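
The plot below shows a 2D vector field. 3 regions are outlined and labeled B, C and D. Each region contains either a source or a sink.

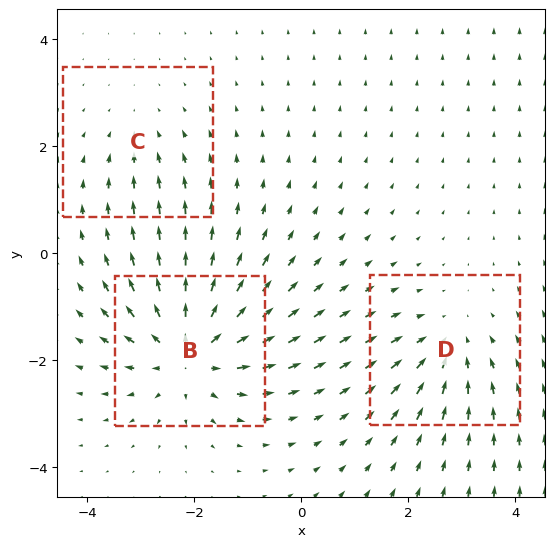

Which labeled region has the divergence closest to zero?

Divergence at each region's feature centre — B: about +5, C: about -2, D: about -3. Region C is closest to zero.

C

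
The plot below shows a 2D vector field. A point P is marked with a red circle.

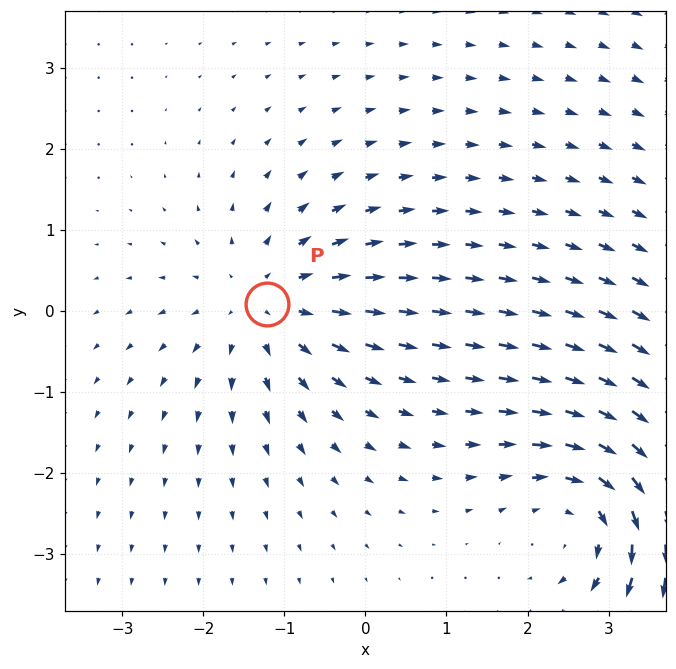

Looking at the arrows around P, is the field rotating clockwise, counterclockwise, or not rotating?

not rotating

Near P at (-1.2, 0.1) the arrows show no circulation. The curl there is ≈0.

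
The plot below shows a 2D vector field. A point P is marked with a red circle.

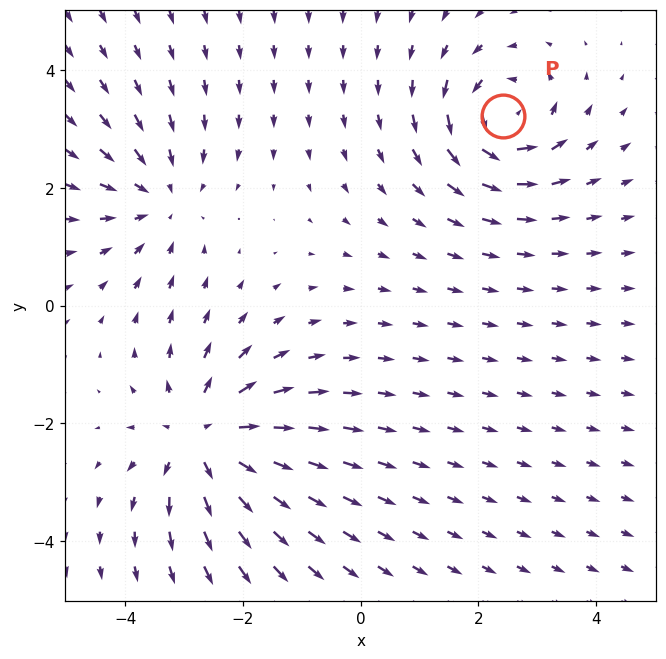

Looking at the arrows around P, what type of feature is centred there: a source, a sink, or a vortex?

At P (2.4, 3.2) the arrows circulate counterclockwise. Divergence ≈0, curl about +4 — near-zero divergence with nonzero curl is a vortex.

vortex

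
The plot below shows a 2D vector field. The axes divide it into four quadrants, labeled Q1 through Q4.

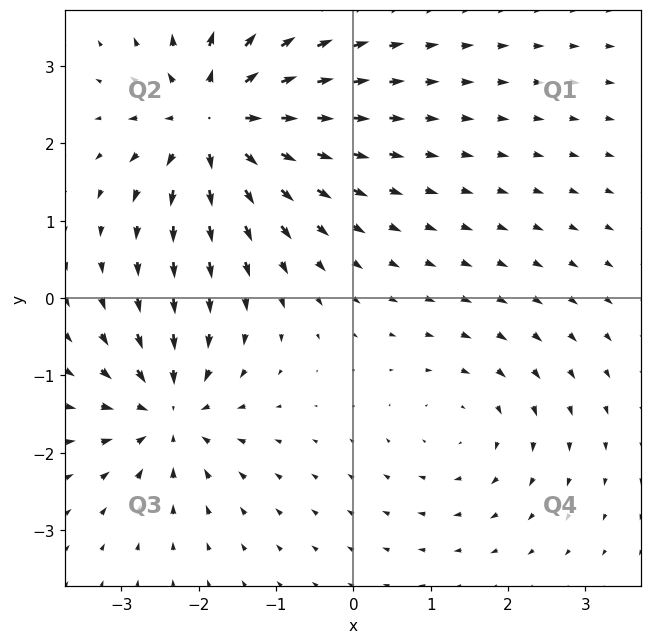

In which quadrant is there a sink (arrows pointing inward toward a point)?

Q3

The sink sits at approximately (-2.4, -1.5), which lies in quadrant Q3. The divergence there is about -5, negative as expected for a sink.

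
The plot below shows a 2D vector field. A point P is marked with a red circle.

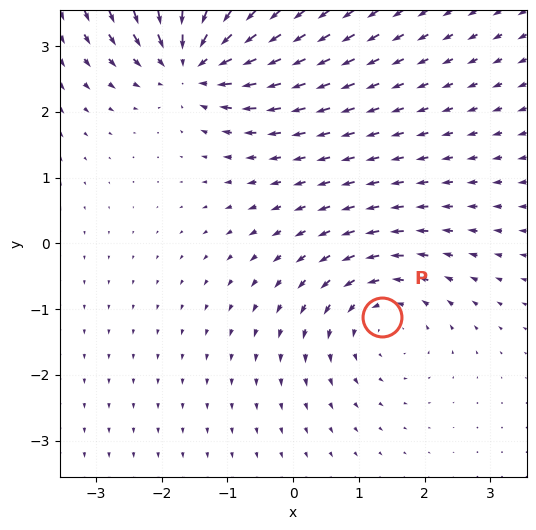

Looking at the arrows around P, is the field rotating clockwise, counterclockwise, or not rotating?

counterclockwise

Near P at (1.4, -1.1) the arrows circulate counterclockwise. The curl (z-component) there is about +3; positive curl means counterclockwise rotation.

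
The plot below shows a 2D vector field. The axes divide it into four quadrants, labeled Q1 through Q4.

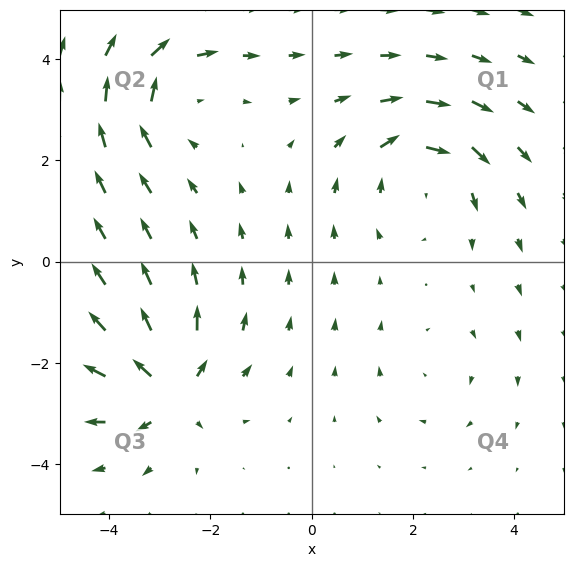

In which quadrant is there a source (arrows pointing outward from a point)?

The source sits at approximately (-2.8, -2.5), which lies in quadrant Q3. The divergence there is about +6, positive as expected for a source.

Q3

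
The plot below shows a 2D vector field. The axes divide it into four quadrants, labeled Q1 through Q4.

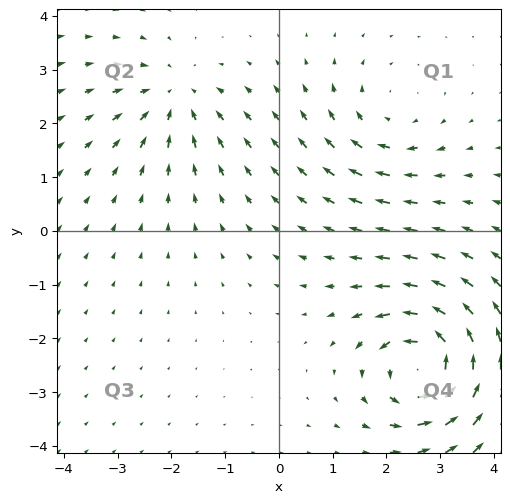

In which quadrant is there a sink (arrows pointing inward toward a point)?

The sink sits at approximately (-1.9, 2.5), which lies in quadrant Q2. The divergence there is about -3, negative as expected for a sink.

Q2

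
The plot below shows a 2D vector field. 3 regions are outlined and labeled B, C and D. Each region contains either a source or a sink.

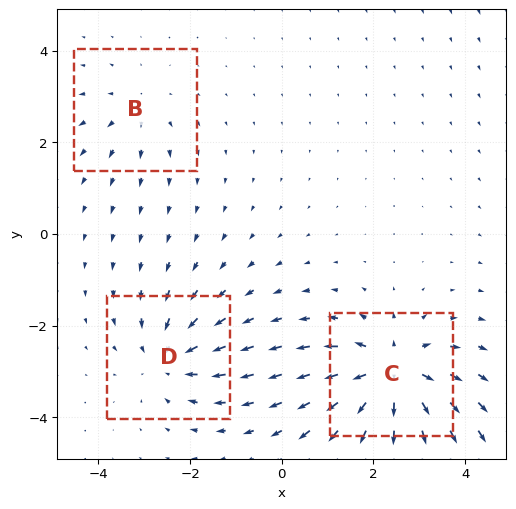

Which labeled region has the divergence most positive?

Divergence at each region's feature centre — B: about +2, C: about +5, D: about -3. Region C is most positive.

C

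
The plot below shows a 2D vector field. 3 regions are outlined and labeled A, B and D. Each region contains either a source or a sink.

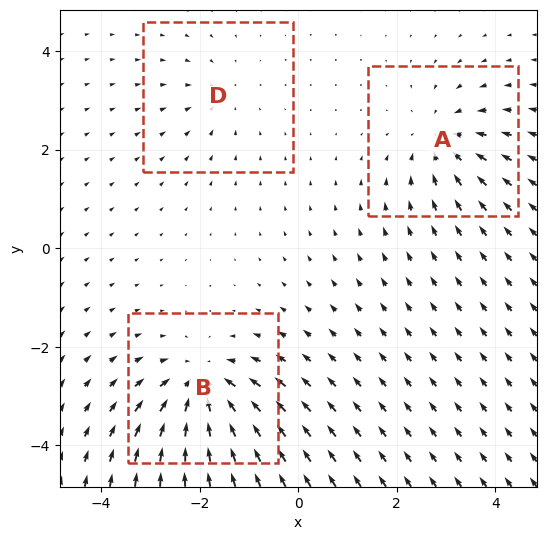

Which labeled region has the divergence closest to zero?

D

Divergence at each region's feature centre — A: about -4, B: about -5, D: about -2. Region D is closest to zero.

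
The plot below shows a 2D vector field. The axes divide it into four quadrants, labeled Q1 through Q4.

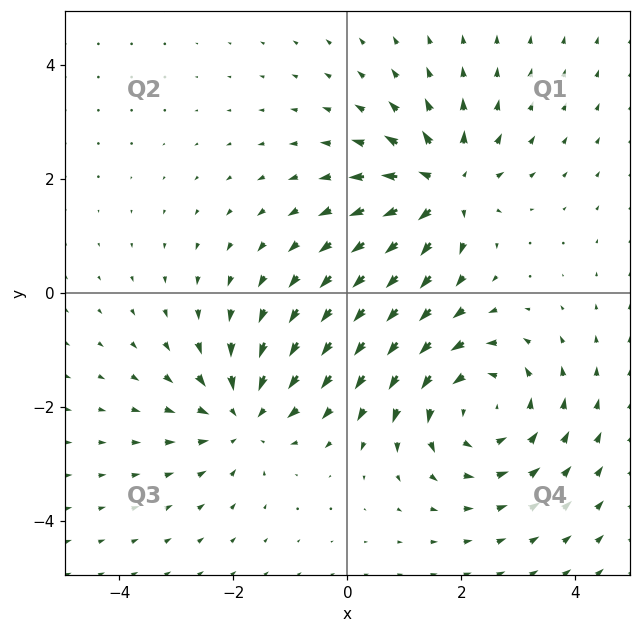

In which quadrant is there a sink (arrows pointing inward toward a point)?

Q3

The sink sits at approximately (-1.8, -2.2), which lies in quadrant Q3. The divergence there is about -4, negative as expected for a sink.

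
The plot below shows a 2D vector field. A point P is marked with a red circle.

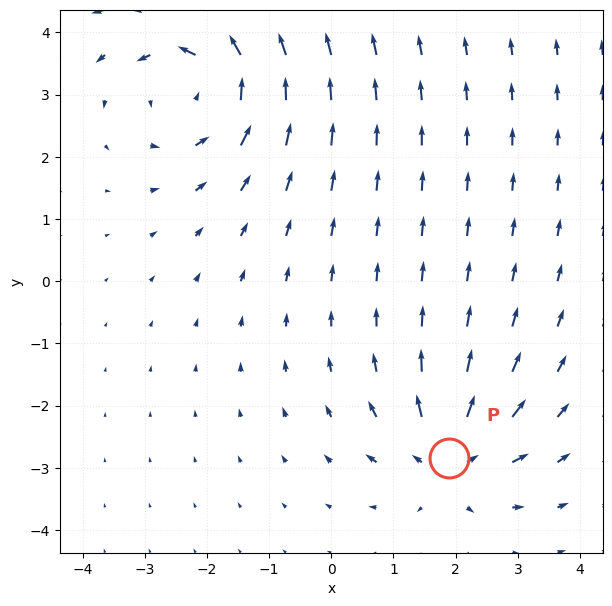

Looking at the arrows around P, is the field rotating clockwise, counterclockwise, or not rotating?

not rotating

Near P at (1.9, -2.8) the arrows show no circulation. The curl there is ≈0.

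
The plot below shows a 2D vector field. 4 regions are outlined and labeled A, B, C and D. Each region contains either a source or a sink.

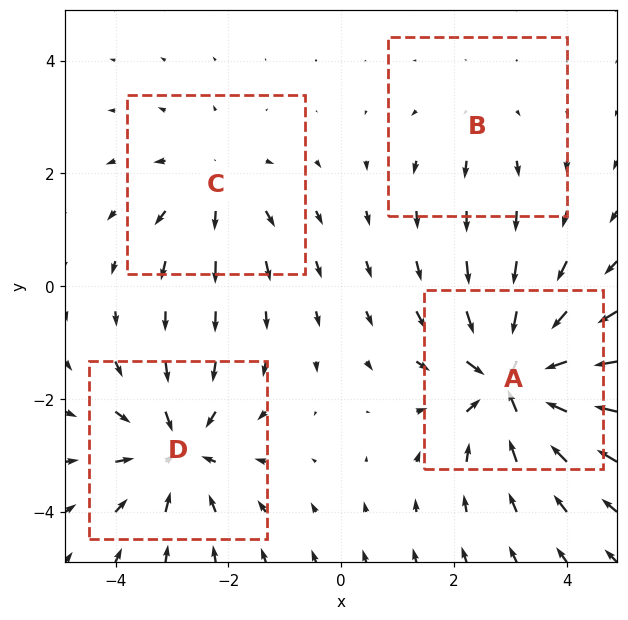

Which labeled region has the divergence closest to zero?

Divergence at each region's feature centre — A: about -7, B: about +2, C: about +3, D: about -5. Region B is closest to zero.

B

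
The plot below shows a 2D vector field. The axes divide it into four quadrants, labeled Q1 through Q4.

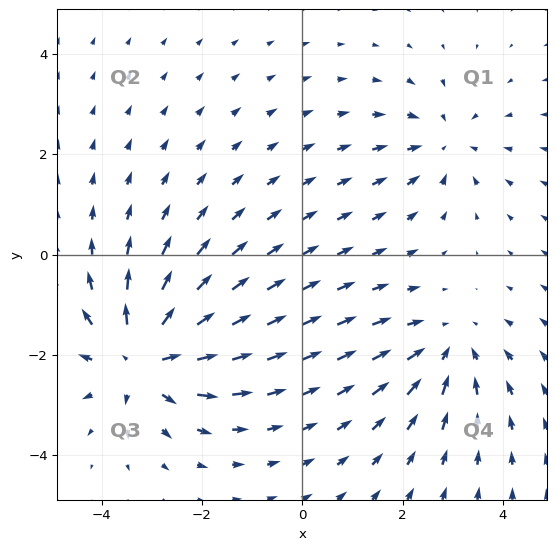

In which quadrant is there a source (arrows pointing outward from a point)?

The source sits at approximately (-3.2, -2.1), which lies in quadrant Q3. The divergence there is about +5, positive as expected for a source.

Q3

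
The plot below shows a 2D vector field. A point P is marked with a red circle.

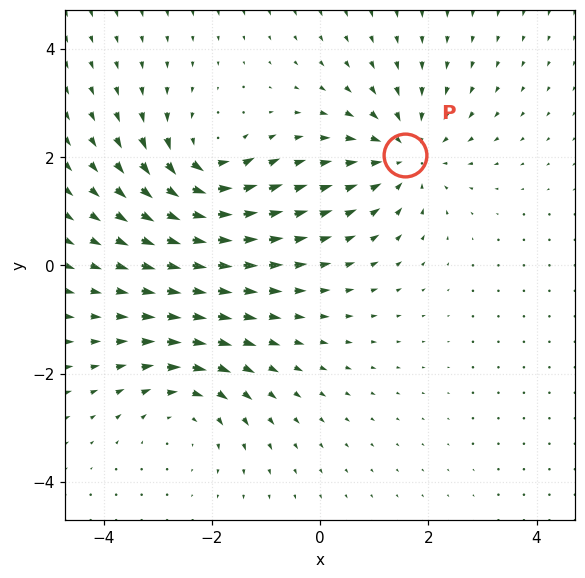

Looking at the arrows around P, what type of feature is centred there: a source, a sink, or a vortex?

sink

At P (1.6, 2.0) the arrows converge inward. Divergence about -4, curl ≈0 — negative divergence with near-zero curl is a sink.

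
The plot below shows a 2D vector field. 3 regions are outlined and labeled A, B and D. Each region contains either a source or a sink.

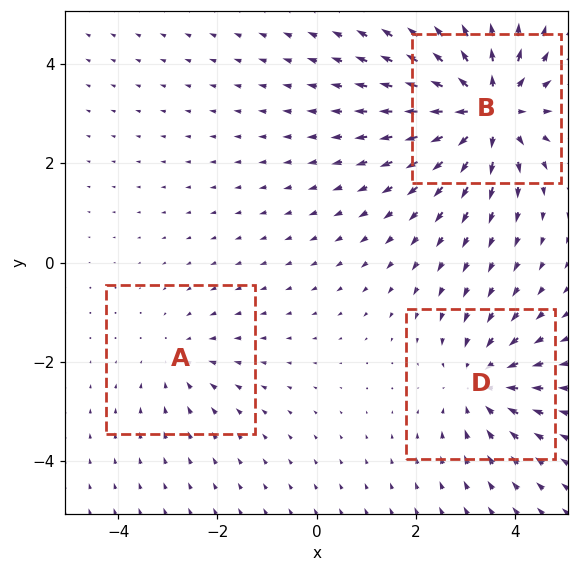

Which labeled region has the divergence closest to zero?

A

Divergence at each region's feature centre — A: about -2, B: about +5, D: about -3. Region A is closest to zero.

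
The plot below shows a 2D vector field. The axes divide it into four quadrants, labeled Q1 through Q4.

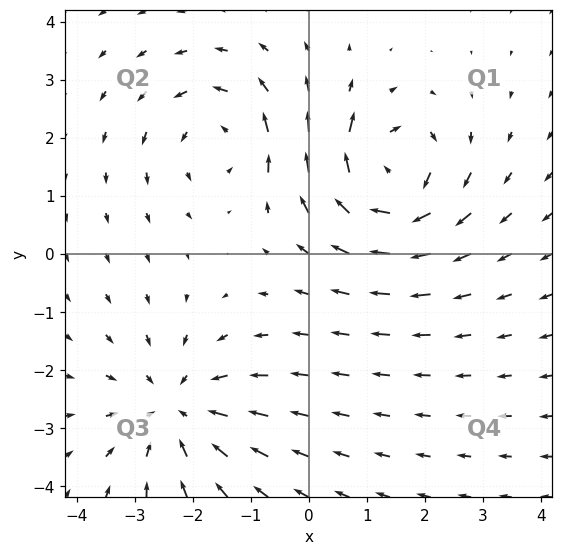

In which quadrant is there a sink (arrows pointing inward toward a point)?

Q3

The sink sits at approximately (-2.3, -2.7), which lies in quadrant Q3. The divergence there is about -3, negative as expected for a sink.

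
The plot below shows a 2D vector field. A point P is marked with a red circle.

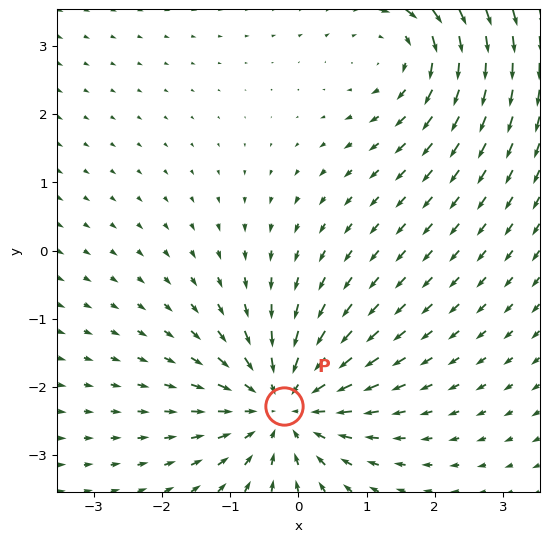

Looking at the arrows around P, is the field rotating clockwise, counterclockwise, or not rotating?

not rotating

Near P at (-0.2, -2.3) the arrows show no circulation. The curl there is ≈0.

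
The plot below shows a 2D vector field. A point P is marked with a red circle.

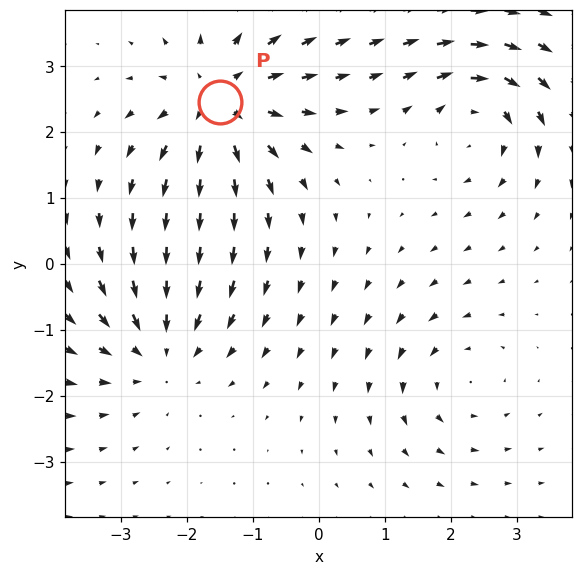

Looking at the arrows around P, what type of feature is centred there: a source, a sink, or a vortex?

source

At P (-1.5, 2.5) the arrows spread outward. Divergence about +5, curl ≈0 — positive divergence with near-zero curl is a source.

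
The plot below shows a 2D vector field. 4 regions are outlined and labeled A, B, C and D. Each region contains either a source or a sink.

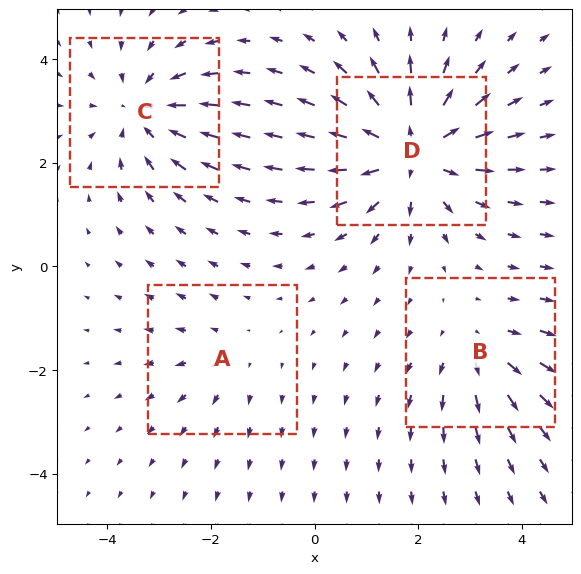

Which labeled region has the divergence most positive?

D

Divergence at each region's feature centre — A: about +2, B: about +3, C: about -4, D: about +6. Region D is most positive.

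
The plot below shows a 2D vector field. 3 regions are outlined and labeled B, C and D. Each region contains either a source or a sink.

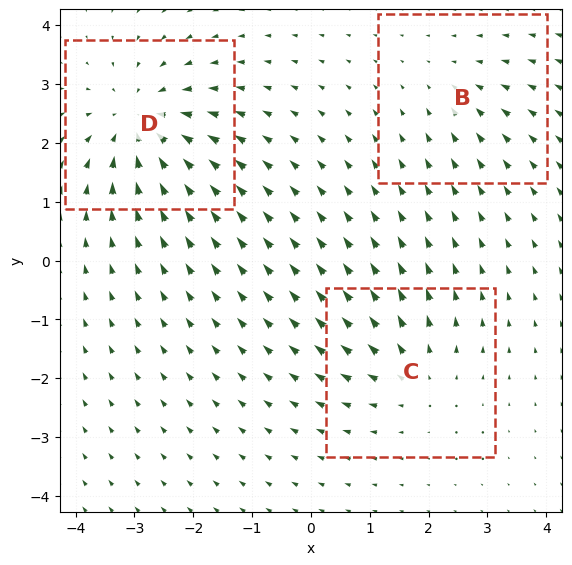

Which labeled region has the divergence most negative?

D

Divergence at each region's feature centre — B: about -2, C: about +3, D: about -5. Region D is most negative.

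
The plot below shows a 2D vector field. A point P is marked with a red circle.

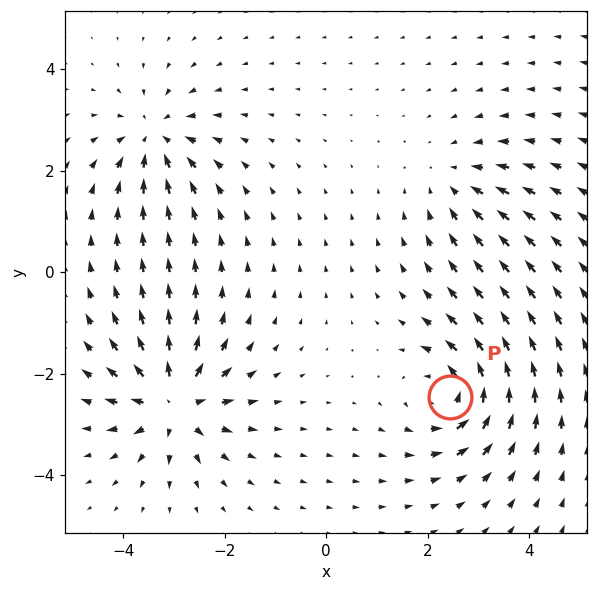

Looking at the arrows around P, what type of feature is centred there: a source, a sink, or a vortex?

vortex

At P (2.4, -2.5) the arrows circulate counterclockwise. Divergence ≈0, curl about +5 — near-zero divergence with nonzero curl is a vortex.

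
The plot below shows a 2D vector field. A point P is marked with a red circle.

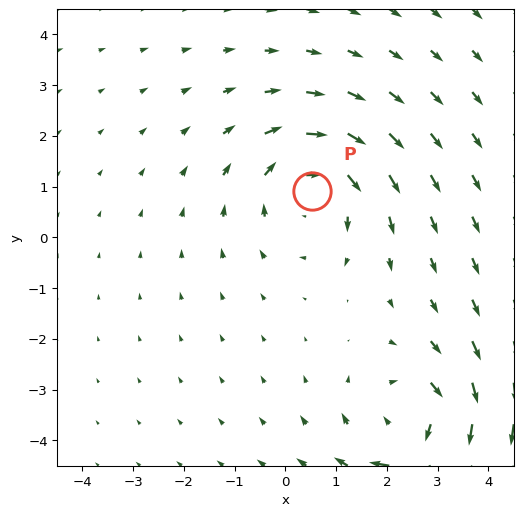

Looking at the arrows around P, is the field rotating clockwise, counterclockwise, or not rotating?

Near P at (0.5, 0.9) the arrows circulate clockwise. The curl (z-component) there is about -3; negative curl means clockwise rotation.

clockwise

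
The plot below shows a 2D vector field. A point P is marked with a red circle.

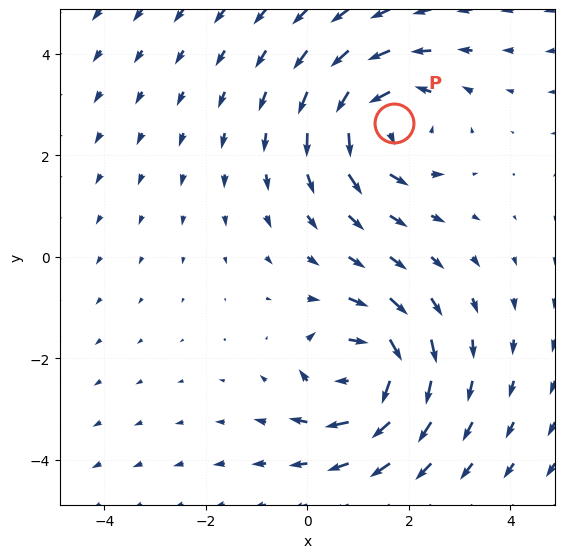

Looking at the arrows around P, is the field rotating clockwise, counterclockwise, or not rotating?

counterclockwise

Near P at (1.7, 2.6) the arrows circulate counterclockwise. The curl (z-component) there is about +4; positive curl means counterclockwise rotation.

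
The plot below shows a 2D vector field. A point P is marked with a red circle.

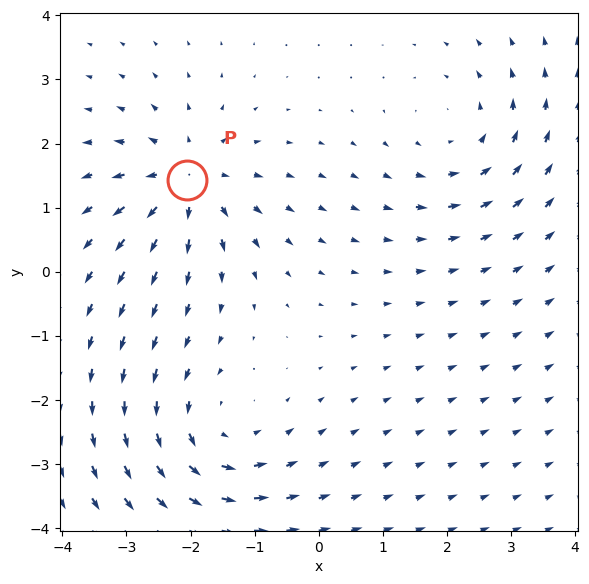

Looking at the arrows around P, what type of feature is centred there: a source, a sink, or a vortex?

At P (-2.0, 1.4) the arrows spread outward. Divergence about +4, curl ≈0 — positive divergence with near-zero curl is a source.

source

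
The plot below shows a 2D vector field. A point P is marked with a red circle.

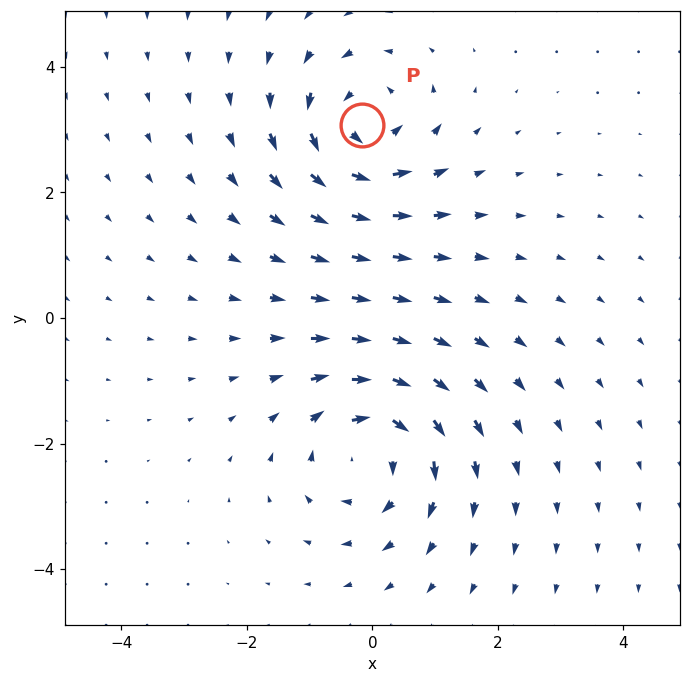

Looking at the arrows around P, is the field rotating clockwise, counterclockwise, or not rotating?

Near P at (-0.2, 3.1) the arrows circulate counterclockwise. The curl (z-component) there is about +5; positive curl means counterclockwise rotation.

counterclockwise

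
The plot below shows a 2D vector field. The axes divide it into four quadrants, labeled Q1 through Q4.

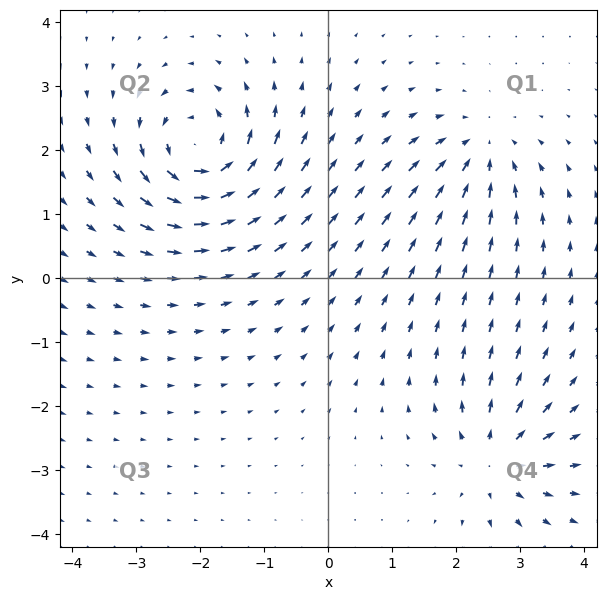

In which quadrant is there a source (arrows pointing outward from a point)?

Q4

The source sits at approximately (2.6, -2.8), which lies in quadrant Q4. The divergence there is about +4, positive as expected for a source.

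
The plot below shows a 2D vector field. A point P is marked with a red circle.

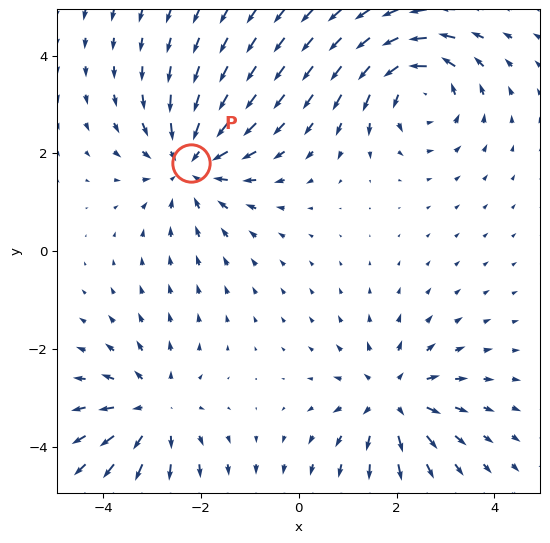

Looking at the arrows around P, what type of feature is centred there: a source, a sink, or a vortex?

At P (-2.2, 1.8) the arrows converge inward. Divergence about -3, curl ≈0 — negative divergence with near-zero curl is a sink.

sink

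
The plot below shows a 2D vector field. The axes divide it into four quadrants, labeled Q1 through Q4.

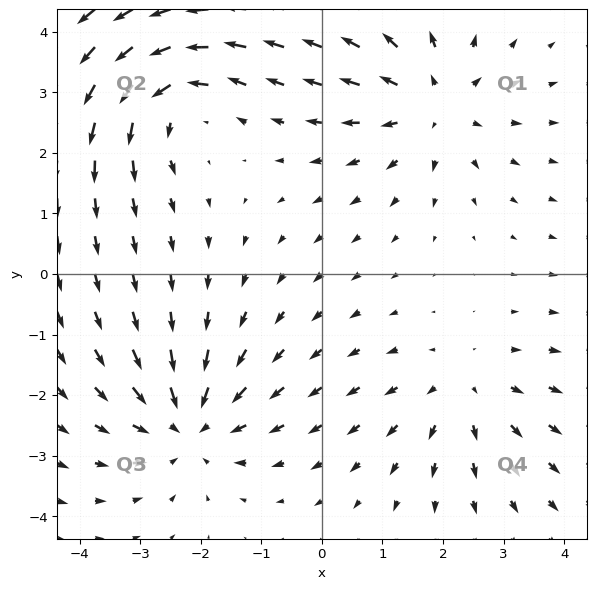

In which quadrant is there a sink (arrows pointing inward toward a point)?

The sink sits at approximately (-2.2, -2.5), which lies in quadrant Q3. The divergence there is about -4, negative as expected for a sink.

Q3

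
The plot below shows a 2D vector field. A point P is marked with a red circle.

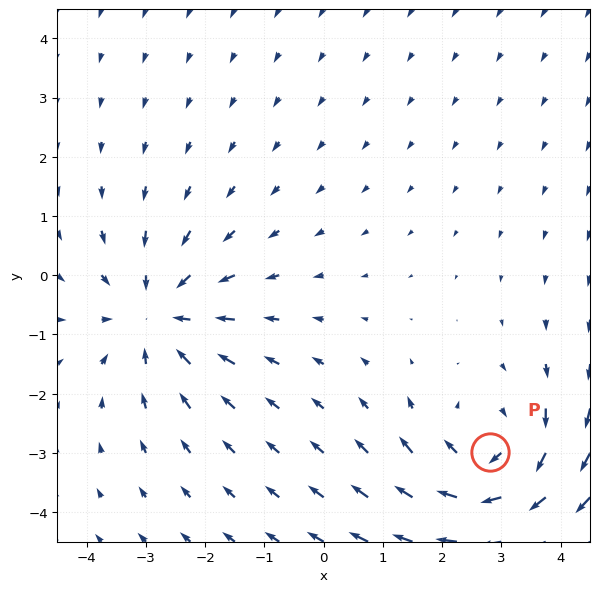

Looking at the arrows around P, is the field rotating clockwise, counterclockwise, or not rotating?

clockwise

Near P at (2.8, -3.0) the arrows circulate clockwise. The curl (z-component) there is about -3; negative curl means clockwise rotation.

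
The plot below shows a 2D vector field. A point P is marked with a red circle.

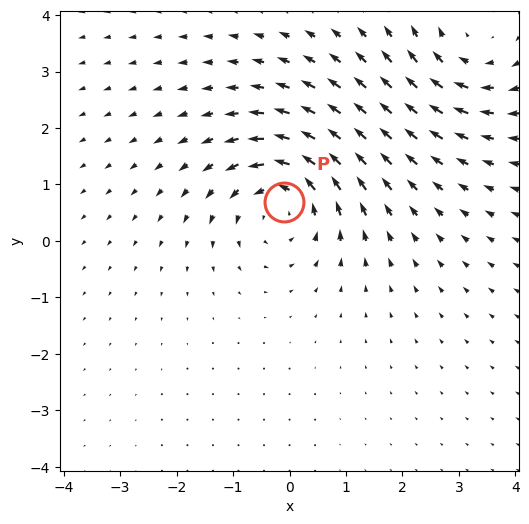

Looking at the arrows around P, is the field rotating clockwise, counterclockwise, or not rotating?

Near P at (-0.1, 0.7) the arrows circulate counterclockwise. The curl (z-component) there is about +5; positive curl means counterclockwise rotation.

counterclockwise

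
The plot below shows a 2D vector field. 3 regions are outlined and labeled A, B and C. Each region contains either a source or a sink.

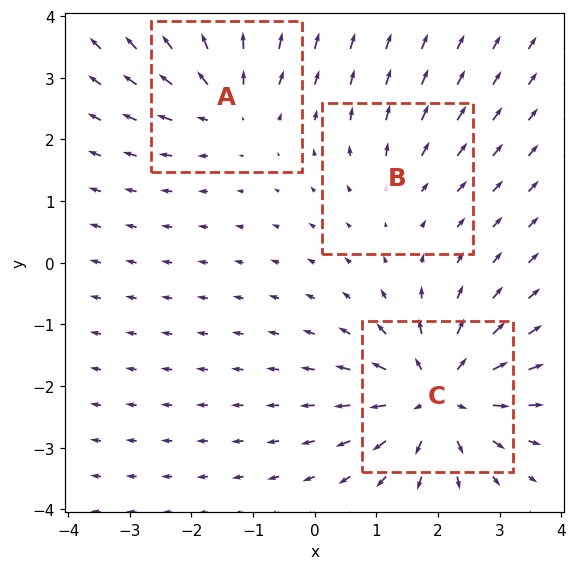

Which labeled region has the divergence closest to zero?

B

Divergence at each region's feature centre — A: about +4, B: about +2, C: about +6. Region B is closest to zero.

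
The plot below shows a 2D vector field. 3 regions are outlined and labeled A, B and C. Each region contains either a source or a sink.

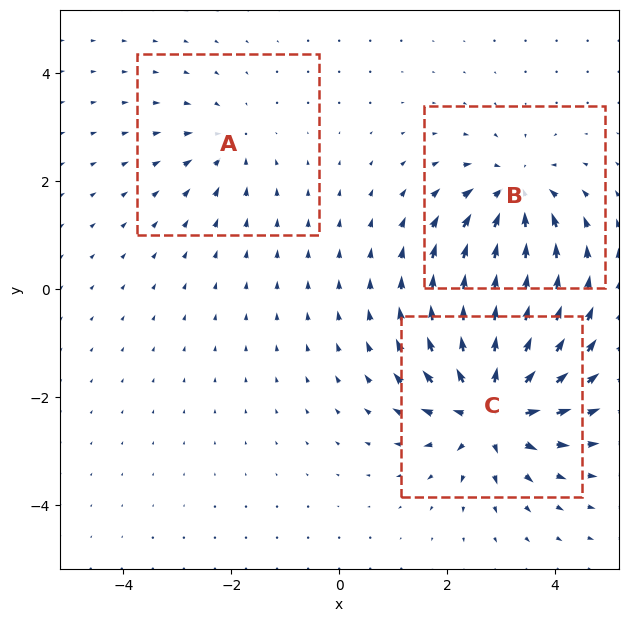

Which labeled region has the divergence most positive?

C

Divergence at each region's feature centre — A: about -2, B: about -4, C: about +6. Region C is most positive.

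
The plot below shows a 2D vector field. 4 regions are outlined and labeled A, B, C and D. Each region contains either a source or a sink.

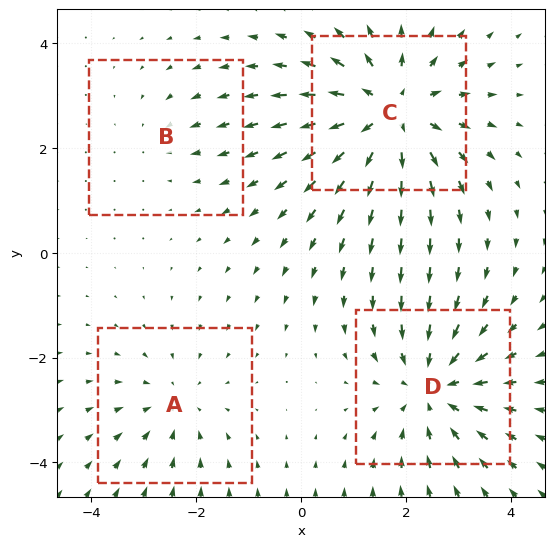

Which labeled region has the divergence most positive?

Divergence at each region's feature centre — A: about -3, B: about -2, C: about +6, D: about -4. Region C is most positive.

C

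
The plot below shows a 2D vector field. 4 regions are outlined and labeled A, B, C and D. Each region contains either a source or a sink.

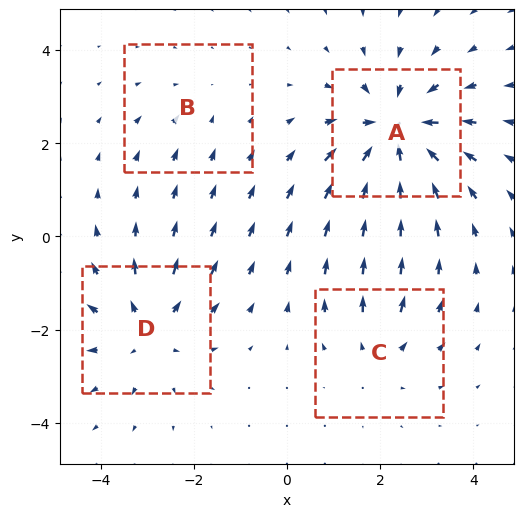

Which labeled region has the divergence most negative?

Divergence at each region's feature centre — A: about -6, B: about -2, C: about +3, D: about +4. Region A is most negative.

A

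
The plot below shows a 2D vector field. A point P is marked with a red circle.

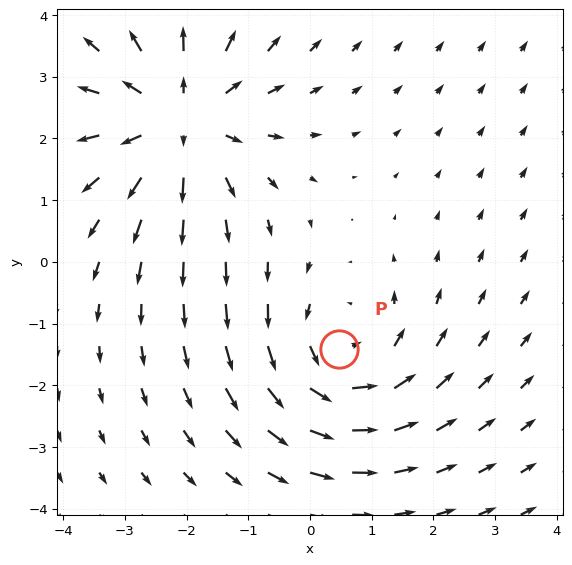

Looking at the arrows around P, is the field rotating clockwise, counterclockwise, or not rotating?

counterclockwise

Near P at (0.5, -1.4) the arrows circulate counterclockwise. The curl (z-component) there is about +3; positive curl means counterclockwise rotation.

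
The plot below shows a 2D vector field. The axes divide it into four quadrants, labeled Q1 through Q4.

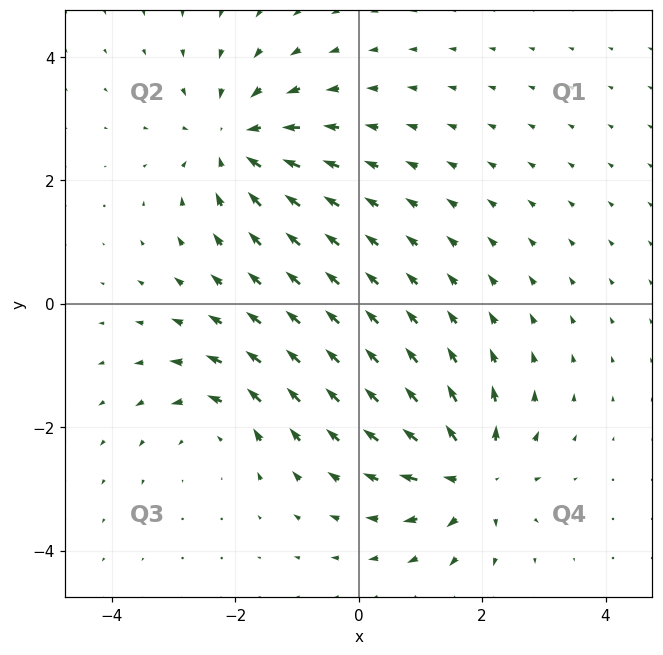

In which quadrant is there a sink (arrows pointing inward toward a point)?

The sink sits at approximately (-2.0, 2.6), which lies in quadrant Q2. The divergence there is about -4, negative as expected for a sink.

Q2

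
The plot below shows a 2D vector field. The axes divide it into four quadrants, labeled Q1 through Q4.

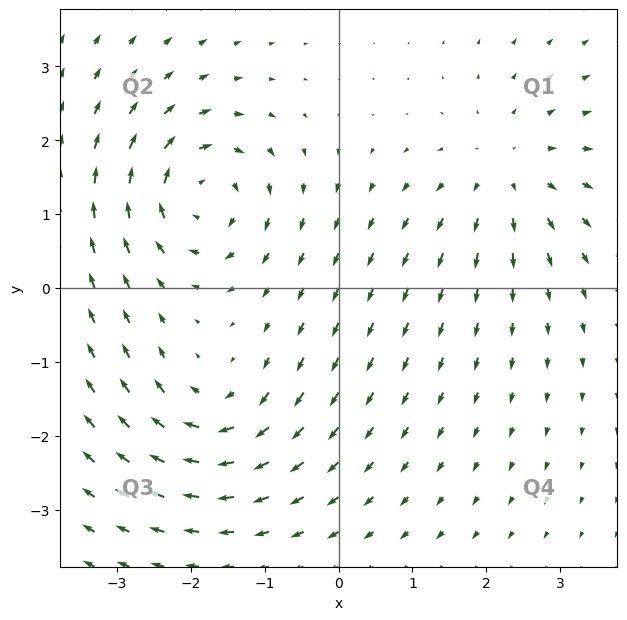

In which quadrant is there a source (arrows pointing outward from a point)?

Q1

The source sits at approximately (2.3, 1.6), which lies in quadrant Q1. The divergence there is about +3, positive as expected for a source.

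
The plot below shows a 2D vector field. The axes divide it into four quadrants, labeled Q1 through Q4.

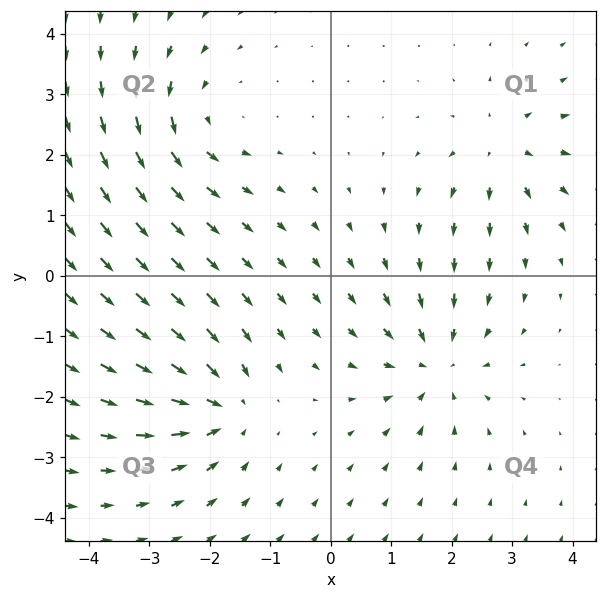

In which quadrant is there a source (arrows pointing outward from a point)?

The source sits at approximately (2.9, 2.1), which lies in quadrant Q1. The divergence there is about +4, positive as expected for a source.

Q1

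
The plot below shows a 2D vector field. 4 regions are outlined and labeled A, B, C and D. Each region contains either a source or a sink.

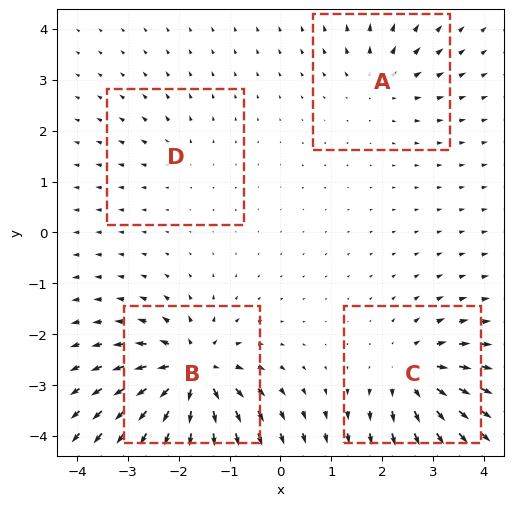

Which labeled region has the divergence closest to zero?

Divergence at each region's feature centre — A: about +4, B: about +9, C: about +6, D: about +2. Region D is closest to zero.

D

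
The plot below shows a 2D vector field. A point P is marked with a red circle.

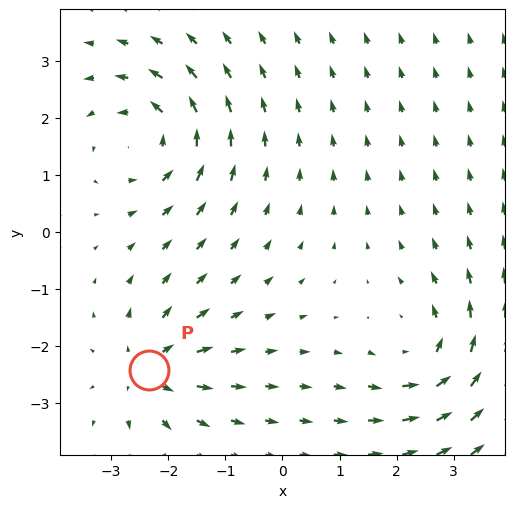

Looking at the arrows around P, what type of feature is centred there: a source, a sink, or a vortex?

At P (-2.3, -2.4) the arrows spread outward. Divergence about +5, curl ≈0 — positive divergence with near-zero curl is a source.

source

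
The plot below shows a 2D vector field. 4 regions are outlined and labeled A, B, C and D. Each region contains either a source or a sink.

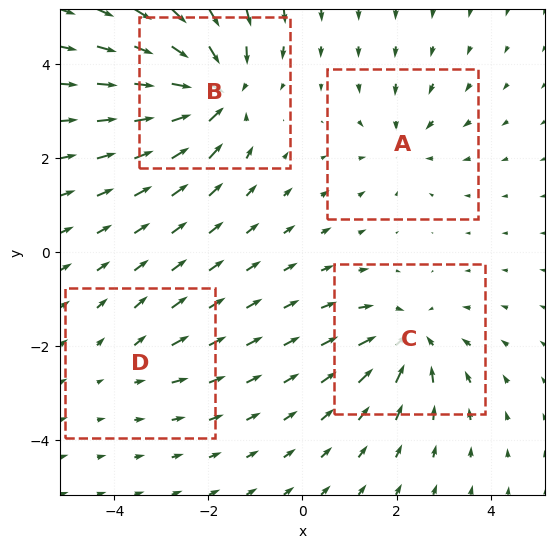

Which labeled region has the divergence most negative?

B

Divergence at each region's feature centre — A: about -3, B: about -7, C: about -5, D: about +2. Region B is most negative.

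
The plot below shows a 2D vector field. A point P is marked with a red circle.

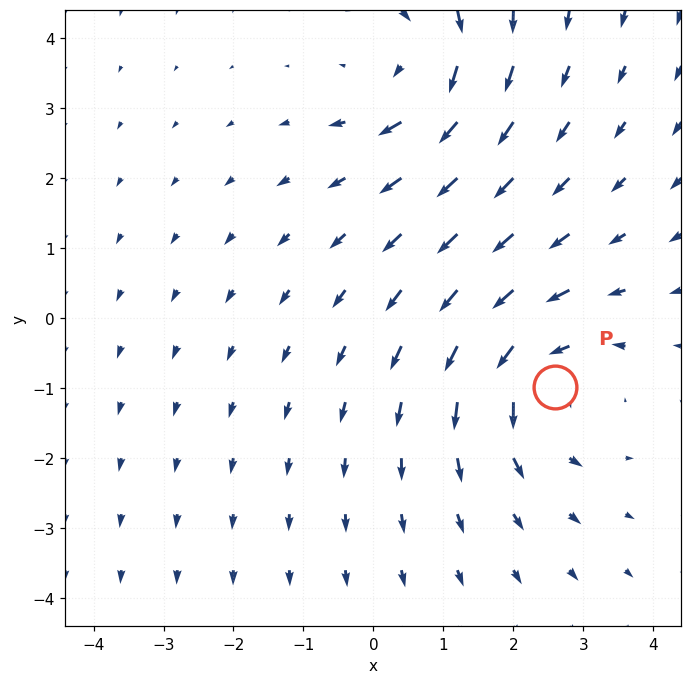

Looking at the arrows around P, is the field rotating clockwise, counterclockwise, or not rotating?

counterclockwise

Near P at (2.6, -1.0) the arrows circulate counterclockwise. The curl (z-component) there is about +4; positive curl means counterclockwise rotation.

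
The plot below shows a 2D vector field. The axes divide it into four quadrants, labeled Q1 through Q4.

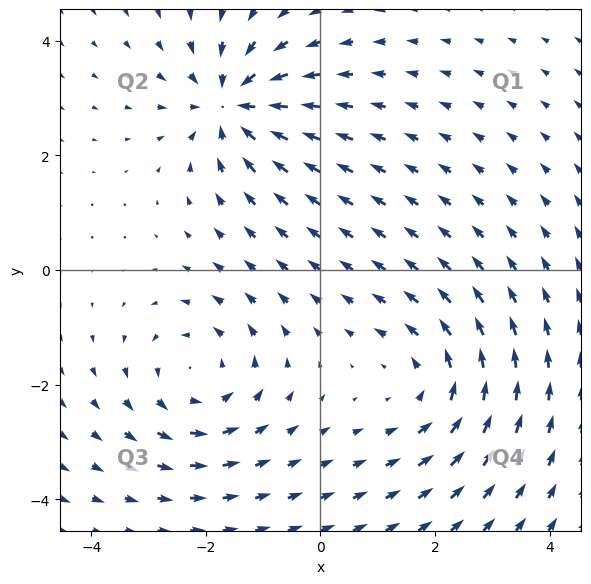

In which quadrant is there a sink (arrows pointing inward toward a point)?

Q2

The sink sits at approximately (-1.5, 2.9), which lies in quadrant Q2. The divergence there is about -5, negative as expected for a sink.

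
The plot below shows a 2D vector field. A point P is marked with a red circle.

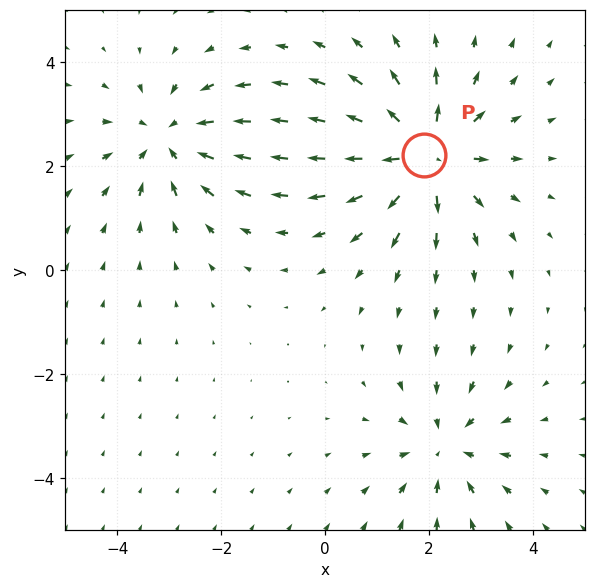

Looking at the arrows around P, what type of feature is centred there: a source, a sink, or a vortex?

At P (1.9, 2.2) the arrows spread outward. Divergence about +5, curl ≈0 — positive divergence with near-zero curl is a source.

source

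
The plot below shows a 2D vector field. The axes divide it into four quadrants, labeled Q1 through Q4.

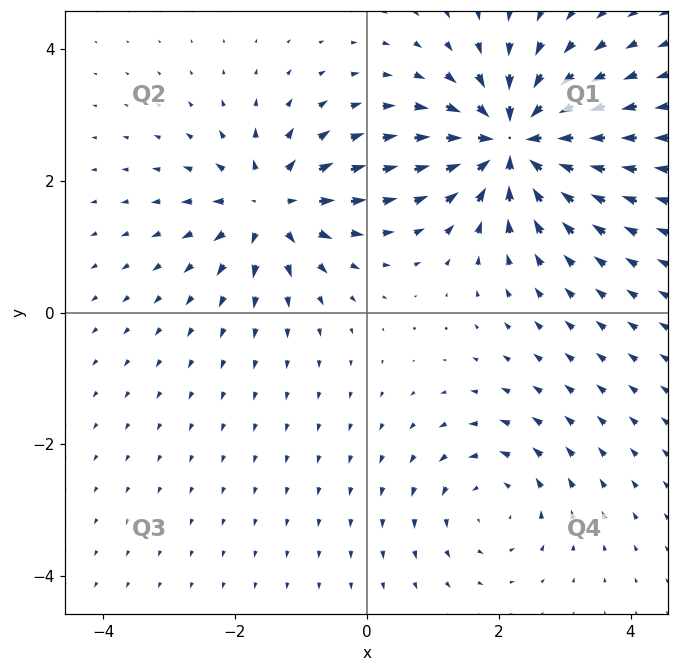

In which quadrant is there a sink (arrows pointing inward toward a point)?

Q1

The sink sits at approximately (2.2, 2.6), which lies in quadrant Q1. The divergence there is about -7, negative as expected for a sink.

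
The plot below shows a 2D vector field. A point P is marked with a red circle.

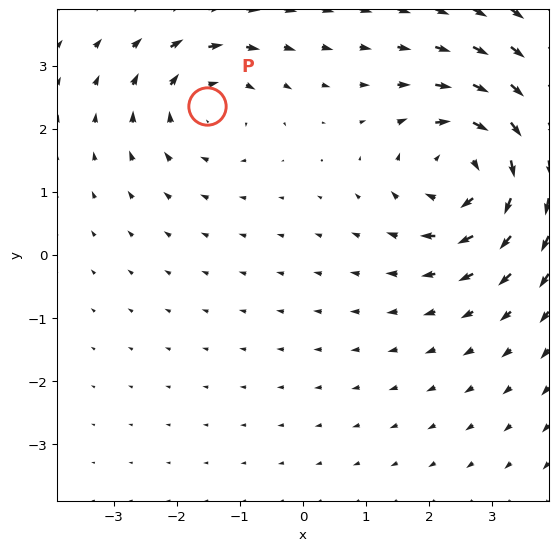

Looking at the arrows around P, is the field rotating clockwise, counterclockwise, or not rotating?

clockwise

Near P at (-1.5, 2.4) the arrows circulate clockwise. The curl (z-component) there is about -3; negative curl means clockwise rotation.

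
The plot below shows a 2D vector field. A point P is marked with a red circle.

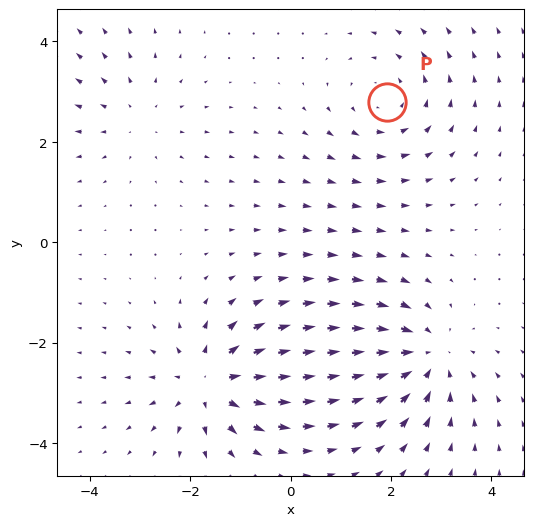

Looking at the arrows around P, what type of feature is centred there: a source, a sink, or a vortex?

At P (1.9, 2.8) the arrows circulate counterclockwise. Divergence ≈0, curl about +3 — near-zero divergence with nonzero curl is a vortex.

vortex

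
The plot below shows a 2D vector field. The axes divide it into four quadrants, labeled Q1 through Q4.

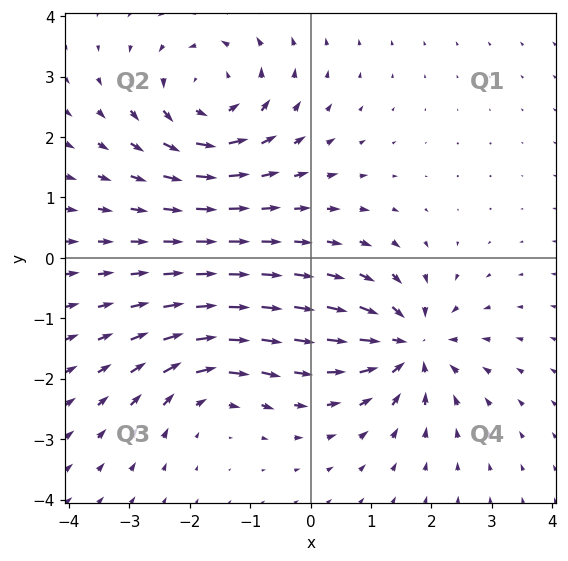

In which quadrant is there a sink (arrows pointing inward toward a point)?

Q4

The sink sits at approximately (1.6, -1.5), which lies in quadrant Q4. The divergence there is about -7, negative as expected for a sink.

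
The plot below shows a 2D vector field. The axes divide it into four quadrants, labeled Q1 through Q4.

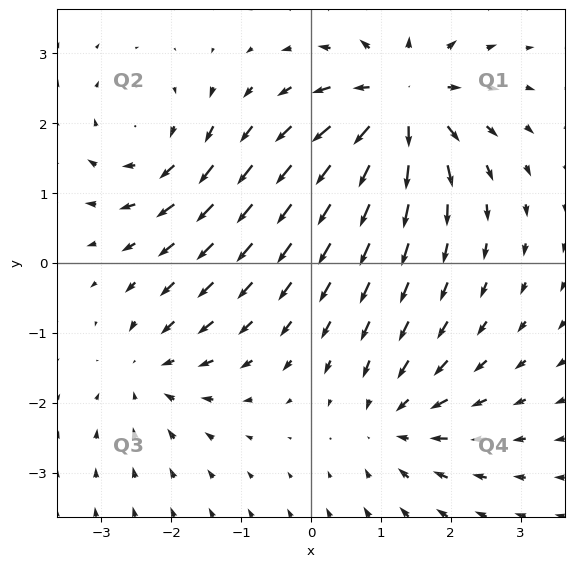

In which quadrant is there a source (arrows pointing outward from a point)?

Q1

The source sits at approximately (1.3, 2.3), which lies in quadrant Q1. The divergence there is about +6, positive as expected for a source.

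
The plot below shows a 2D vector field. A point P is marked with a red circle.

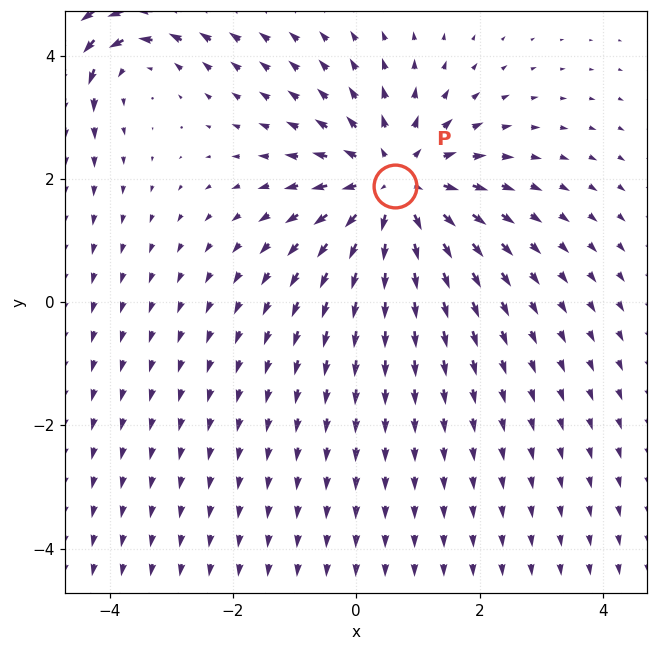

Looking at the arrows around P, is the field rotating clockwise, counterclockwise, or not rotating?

not rotating

Near P at (0.6, 1.9) the arrows show no circulation. The curl there is ≈0.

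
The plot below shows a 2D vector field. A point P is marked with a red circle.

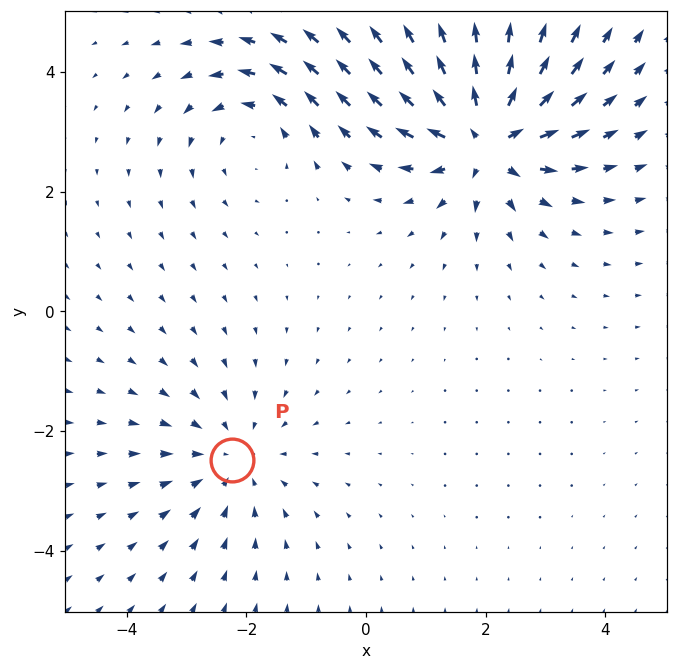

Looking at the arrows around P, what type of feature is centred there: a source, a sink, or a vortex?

sink

At P (-2.2, -2.5) the arrows converge inward. Divergence about -2, curl ≈0 — negative divergence with near-zero curl is a sink.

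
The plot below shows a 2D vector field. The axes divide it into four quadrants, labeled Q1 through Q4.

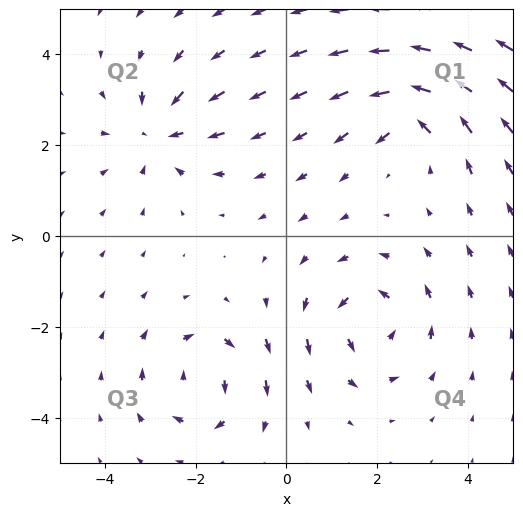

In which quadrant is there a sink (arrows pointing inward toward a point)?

The sink sits at approximately (-2.8, 2.3), which lies in quadrant Q2. The divergence there is about -3, negative as expected for a sink.

Q2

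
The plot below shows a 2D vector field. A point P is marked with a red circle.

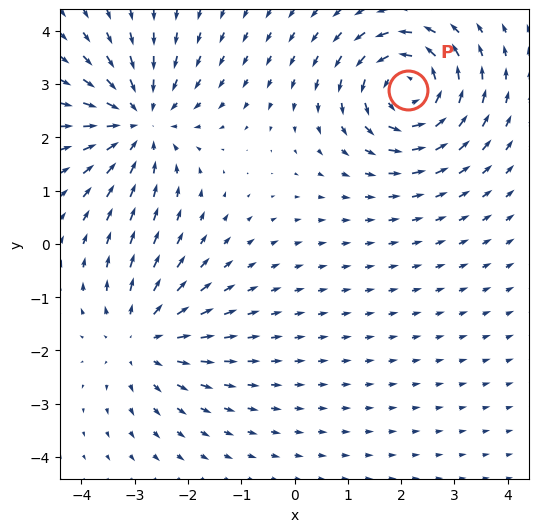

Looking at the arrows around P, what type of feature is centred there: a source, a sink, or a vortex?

At P (2.1, 2.9) the arrows circulate counterclockwise. Divergence ≈0, curl about +5 — near-zero divergence with nonzero curl is a vortex.

vortex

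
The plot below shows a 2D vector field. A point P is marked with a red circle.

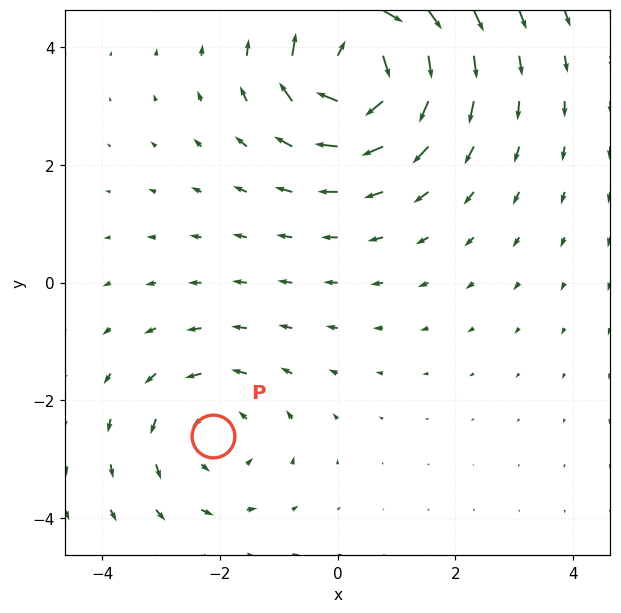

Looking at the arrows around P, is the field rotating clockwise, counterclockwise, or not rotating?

Near P at (-2.1, -2.6) the arrows circulate counterclockwise. The curl (z-component) there is about +3; positive curl means counterclockwise rotation.

counterclockwise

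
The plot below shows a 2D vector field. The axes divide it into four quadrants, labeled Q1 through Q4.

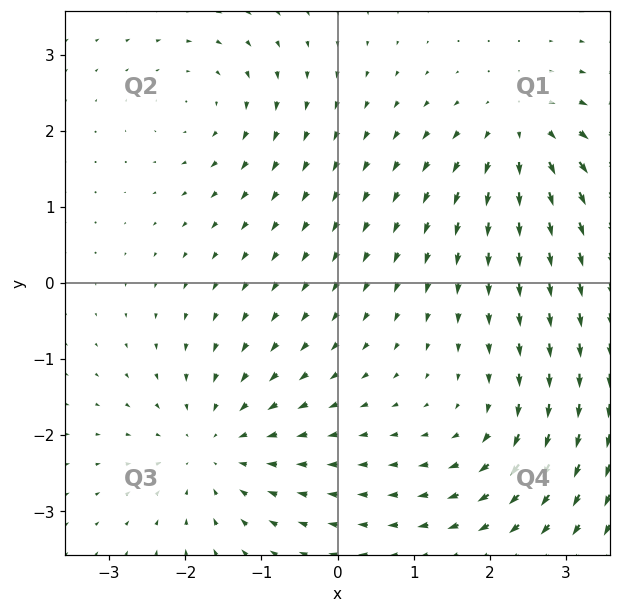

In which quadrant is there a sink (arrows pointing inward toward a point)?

Q3

The sink sits at approximately (-1.6, -2.2), which lies in quadrant Q3. The divergence there is about -4, negative as expected for a sink.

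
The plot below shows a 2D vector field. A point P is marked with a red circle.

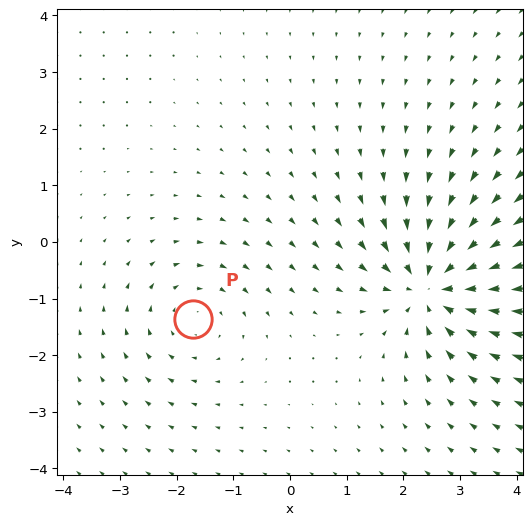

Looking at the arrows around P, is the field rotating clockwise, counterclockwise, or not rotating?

Near P at (-1.7, -1.4) the arrows circulate clockwise. The curl (z-component) there is about -3; negative curl means clockwise rotation.

clockwise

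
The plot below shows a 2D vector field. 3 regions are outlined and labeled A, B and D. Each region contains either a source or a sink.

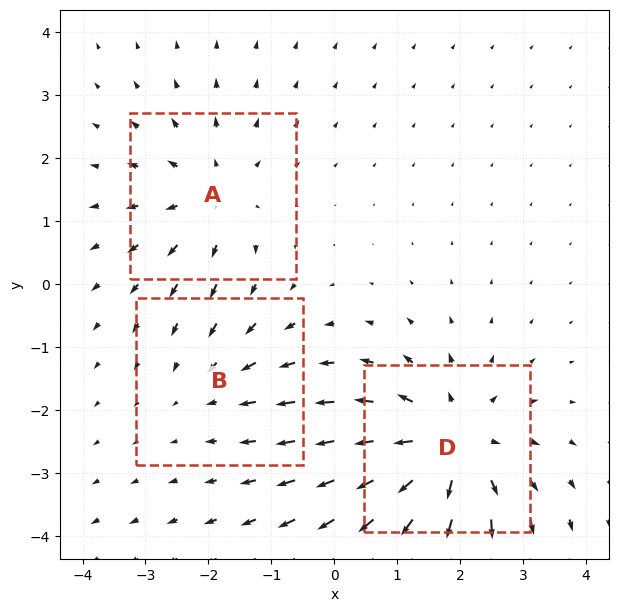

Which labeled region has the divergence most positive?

Divergence at each region's feature centre — A: about +3, B: about -2, D: about +4. Region D is most positive.

D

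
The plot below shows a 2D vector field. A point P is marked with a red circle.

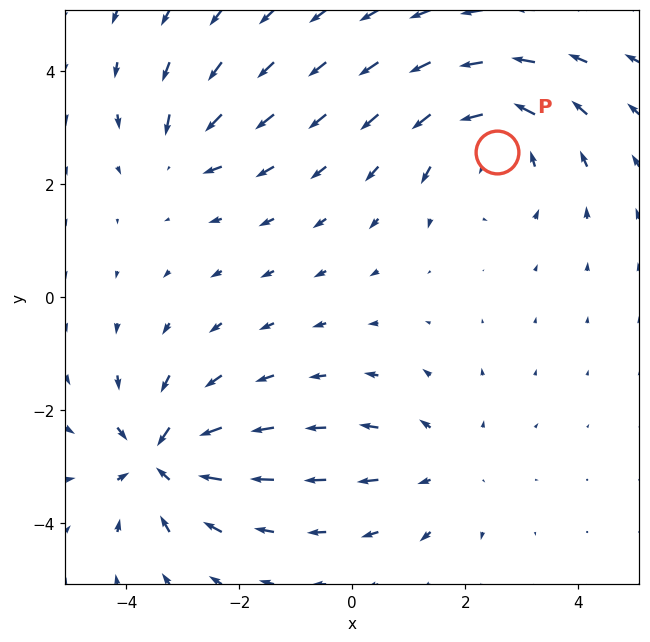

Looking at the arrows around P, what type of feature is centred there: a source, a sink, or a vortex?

At P (2.6, 2.6) the arrows circulate counterclockwise. Divergence ≈0, curl about +4 — near-zero divergence with nonzero curl is a vortex.

vortex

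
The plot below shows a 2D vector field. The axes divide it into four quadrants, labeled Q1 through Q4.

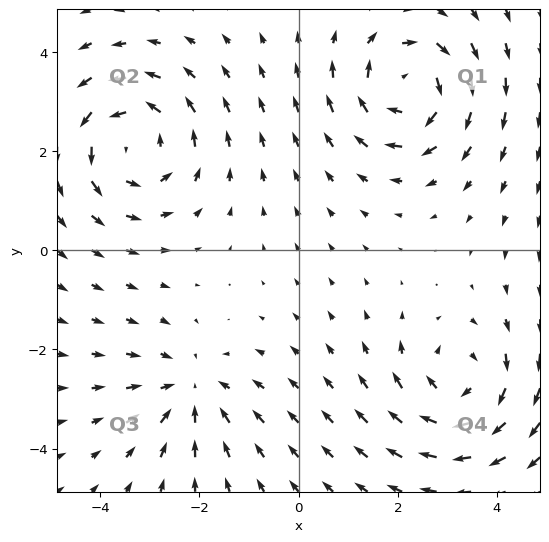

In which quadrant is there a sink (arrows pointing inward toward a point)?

Q3

The sink sits at approximately (-2.2, -2.8), which lies in quadrant Q3. The divergence there is about -3, negative as expected for a sink.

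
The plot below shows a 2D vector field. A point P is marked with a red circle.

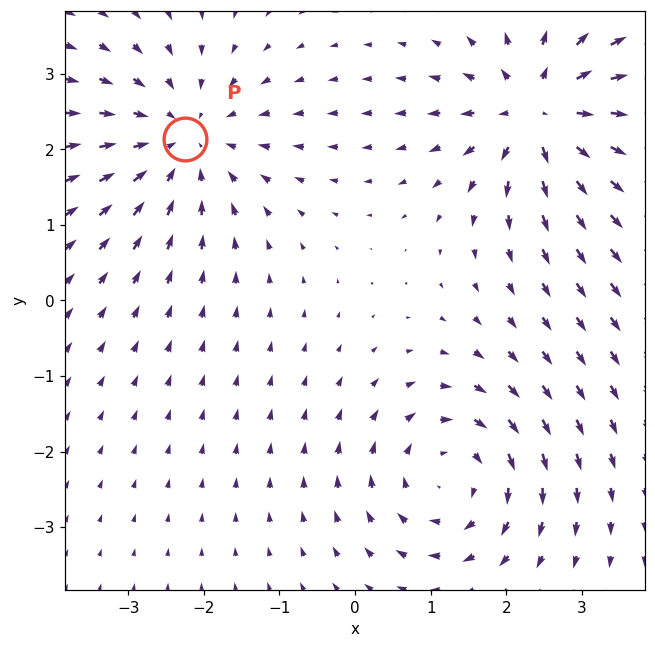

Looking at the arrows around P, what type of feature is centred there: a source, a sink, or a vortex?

At P (-2.2, 2.1) the arrows converge inward. Divergence about -4, curl ≈0 — negative divergence with near-zero curl is a sink.

sink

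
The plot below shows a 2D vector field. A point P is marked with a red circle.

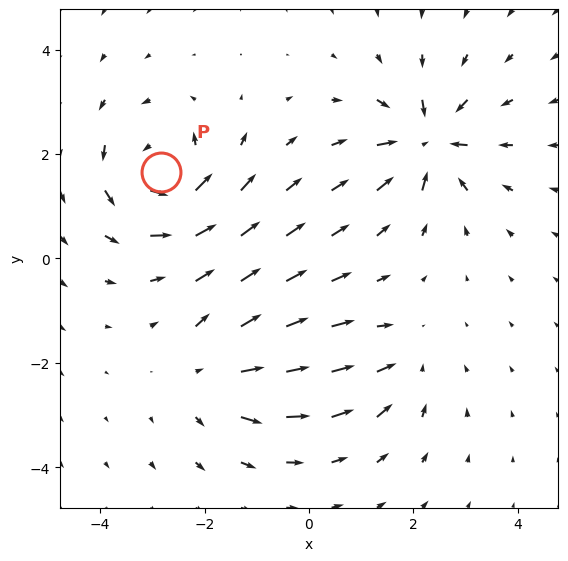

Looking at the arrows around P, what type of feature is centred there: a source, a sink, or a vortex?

At P (-2.8, 1.7) the arrows circulate counterclockwise. Divergence ≈0, curl about +6 — near-zero divergence with nonzero curl is a vortex.

vortex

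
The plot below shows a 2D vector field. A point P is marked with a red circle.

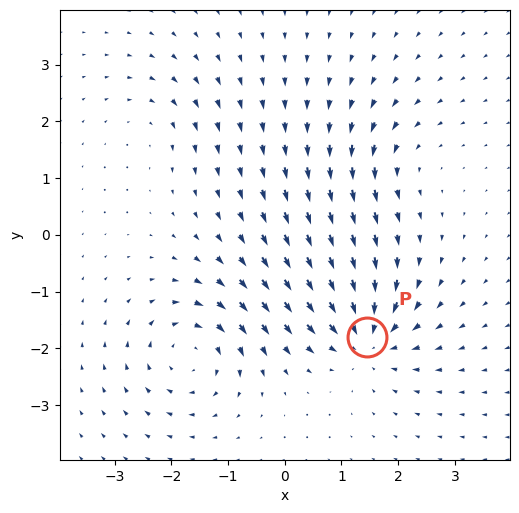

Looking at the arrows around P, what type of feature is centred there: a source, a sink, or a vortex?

sink

At P (1.4, -1.8) the arrows converge inward. Divergence about -6, curl ≈0 — negative divergence with near-zero curl is a sink.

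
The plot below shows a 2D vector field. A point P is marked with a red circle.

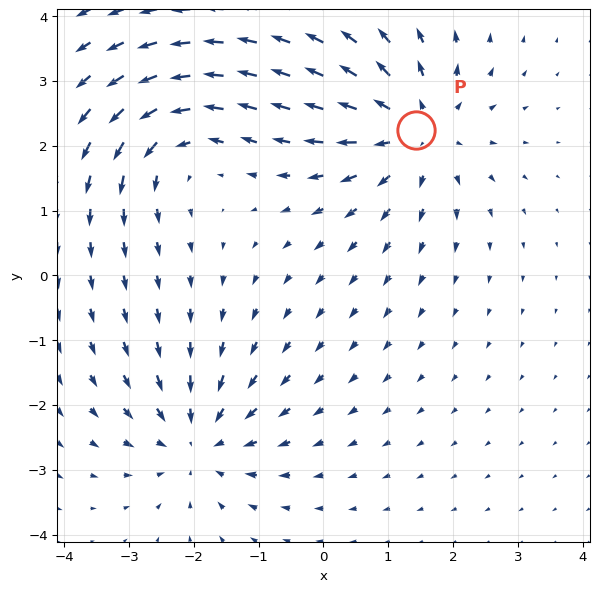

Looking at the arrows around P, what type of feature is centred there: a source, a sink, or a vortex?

At P (1.4, 2.2) the arrows spread outward. Divergence about +4, curl ≈0 — positive divergence with near-zero curl is a source.

source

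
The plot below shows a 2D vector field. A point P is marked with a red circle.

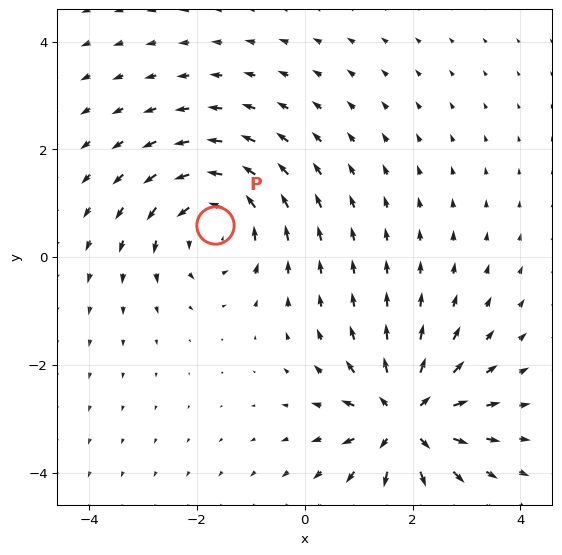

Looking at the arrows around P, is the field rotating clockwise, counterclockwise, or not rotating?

counterclockwise

Near P at (-1.7, 0.6) the arrows circulate counterclockwise. The curl (z-component) there is about +4; positive curl means counterclockwise rotation.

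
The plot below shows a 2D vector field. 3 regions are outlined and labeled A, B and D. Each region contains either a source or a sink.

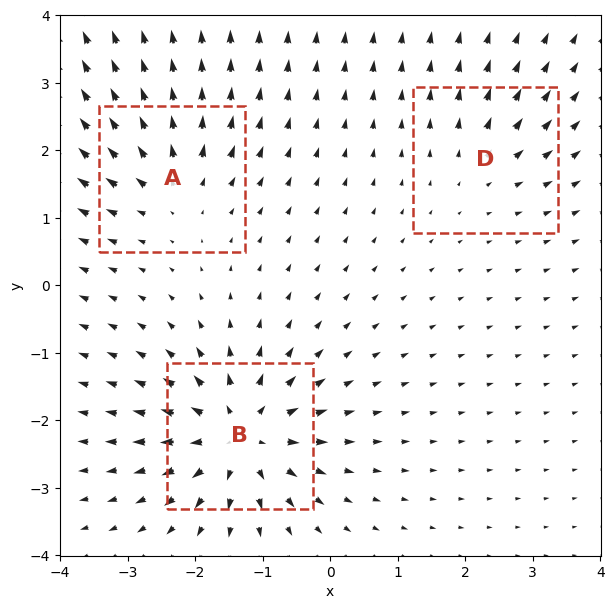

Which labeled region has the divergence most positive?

Divergence at each region's feature centre — A: about +4, B: about +6, D: about +2. Region B is most positive.

B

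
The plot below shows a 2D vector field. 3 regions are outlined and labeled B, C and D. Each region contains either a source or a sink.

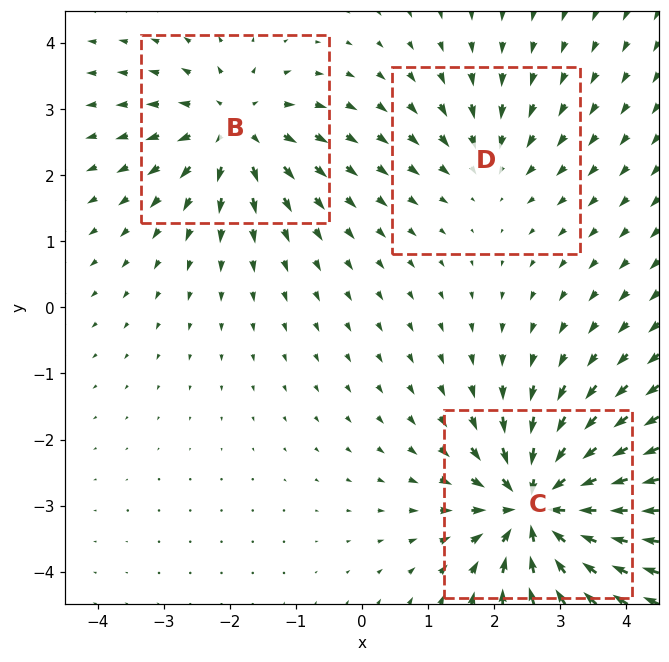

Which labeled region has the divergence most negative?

Divergence at each region's feature centre — B: about +4, C: about -6, D: about -2. Region C is most negative.

C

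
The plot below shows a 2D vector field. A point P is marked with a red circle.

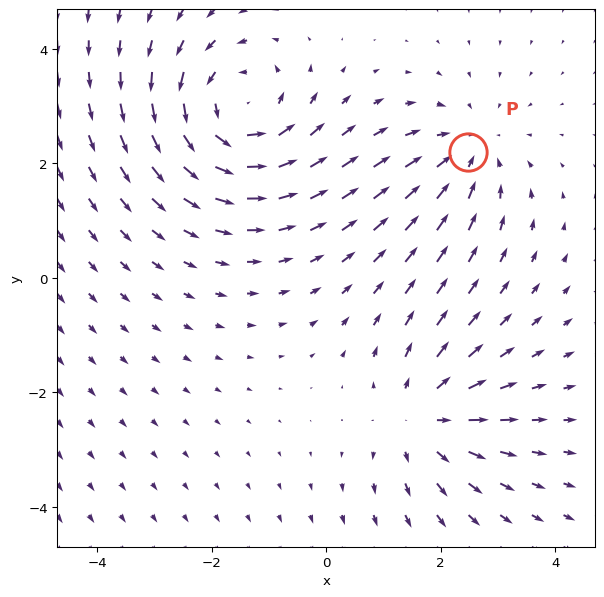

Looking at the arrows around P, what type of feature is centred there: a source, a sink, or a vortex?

sink

At P (2.5, 2.2) the arrows converge inward. Divergence about -2, curl ≈0 — negative divergence with near-zero curl is a sink.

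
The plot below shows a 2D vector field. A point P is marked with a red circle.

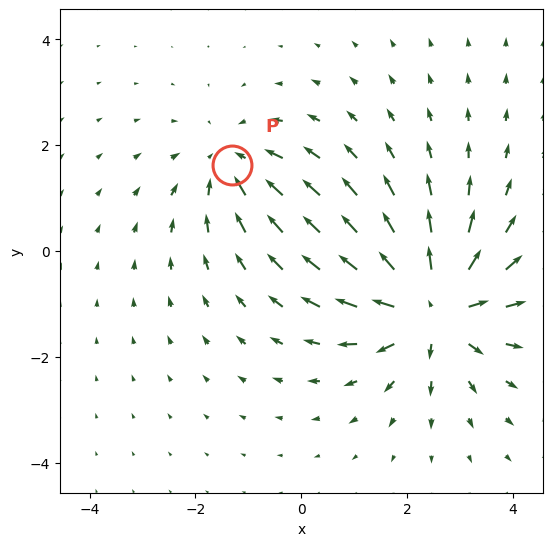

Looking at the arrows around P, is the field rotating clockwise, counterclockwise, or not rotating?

not rotating

Near P at (-1.3, 1.6) the arrows show no circulation. The curl there is ≈0.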